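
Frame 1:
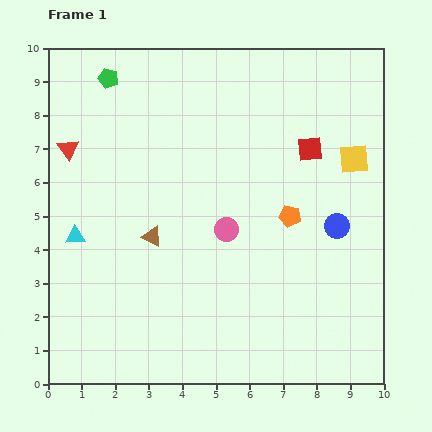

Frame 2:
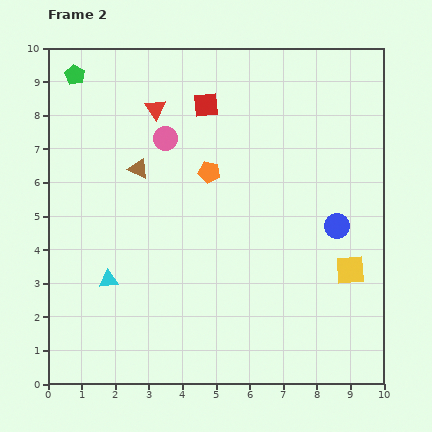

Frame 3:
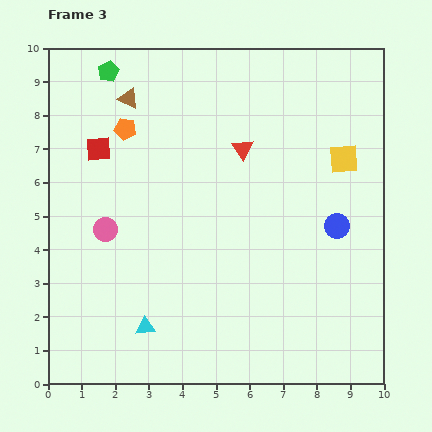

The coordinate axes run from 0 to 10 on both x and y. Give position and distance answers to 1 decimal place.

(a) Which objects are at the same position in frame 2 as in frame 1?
the blue circle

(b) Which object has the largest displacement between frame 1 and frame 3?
the red square

(moved 6.3; next 5.5)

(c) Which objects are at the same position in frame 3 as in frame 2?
the blue circle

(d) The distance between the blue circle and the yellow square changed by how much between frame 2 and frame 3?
+0.6

Distance in frame 2: 1.4. Distance in frame 3: 2.0.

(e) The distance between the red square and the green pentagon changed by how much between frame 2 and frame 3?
-1.7

Distance in frame 2: 4.0. Distance in frame 3: 2.3.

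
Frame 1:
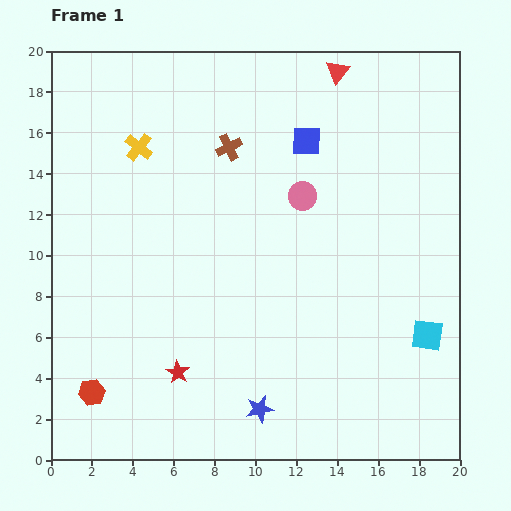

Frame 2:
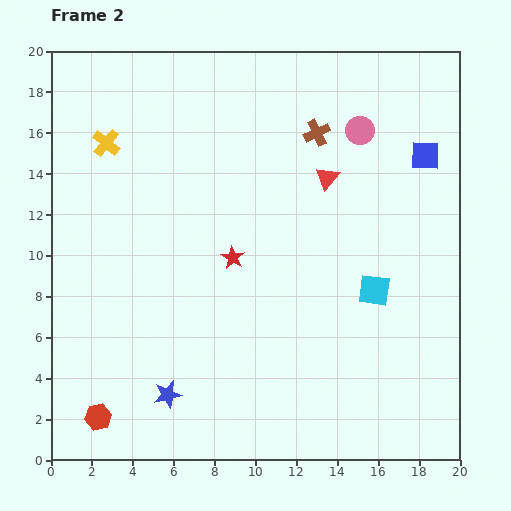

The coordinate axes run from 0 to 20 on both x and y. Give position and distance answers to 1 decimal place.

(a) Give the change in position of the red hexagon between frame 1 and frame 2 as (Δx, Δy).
(0.3, -1.2)

The red hexagon was at (2.0, 3.3) in frame 1 and (2.3, 2.1) in frame 2.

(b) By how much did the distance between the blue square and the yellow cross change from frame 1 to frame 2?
+7.4

Distance in frame 1: 8.2. Distance in frame 2: 15.6.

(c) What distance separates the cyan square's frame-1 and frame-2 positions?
3.4

The cyan square moved from (18.4, 6.1) to (15.8, 8.3), a distance of √(2.6² + 2.2²) ≈ 3.4.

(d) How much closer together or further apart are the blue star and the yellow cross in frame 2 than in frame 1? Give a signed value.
-1.4

Distance in frame 1: 14.1. Distance in frame 2: 12.7.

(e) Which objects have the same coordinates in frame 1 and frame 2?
none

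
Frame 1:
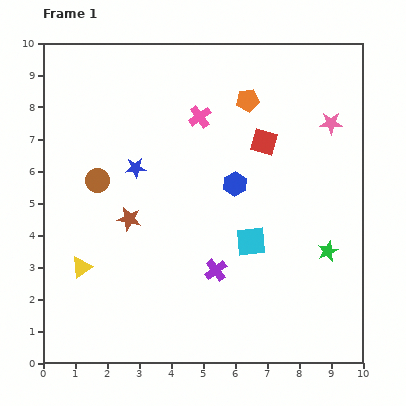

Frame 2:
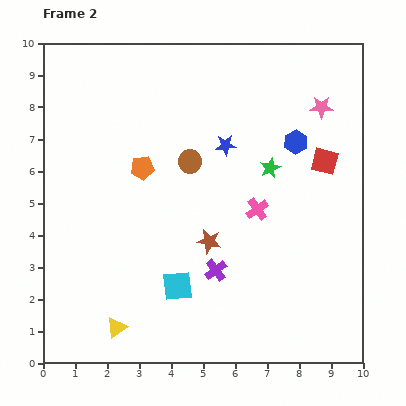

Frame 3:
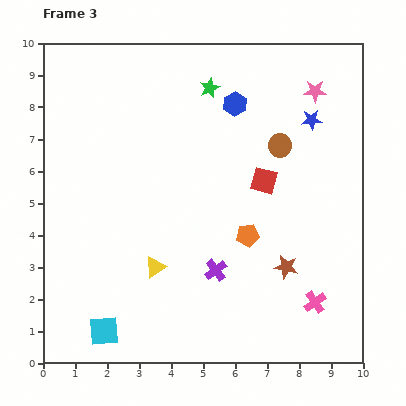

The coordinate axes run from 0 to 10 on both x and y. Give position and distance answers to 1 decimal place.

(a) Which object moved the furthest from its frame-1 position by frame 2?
the orange pentagon

(moved 3.9; next 3.4)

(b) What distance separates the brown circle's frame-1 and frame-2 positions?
3.0

The brown circle moved from (1.7, 5.7) to (4.6, 6.3), a distance of √(2.9² + 0.6²) ≈ 3.0.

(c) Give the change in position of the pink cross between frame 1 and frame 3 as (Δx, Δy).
(3.6, -5.8)

The pink cross was at (4.9, 7.7) in frame 1 and (8.5, 1.9) in frame 3.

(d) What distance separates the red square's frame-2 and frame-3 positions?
2.0

The red square moved from (8.8, 6.3) to (6.9, 5.7), a distance of √(1.9² + 0.6²) ≈ 2.0.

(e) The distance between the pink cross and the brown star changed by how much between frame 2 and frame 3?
-0.4

Distance in frame 2: 1.8. Distance in frame 3: 1.4.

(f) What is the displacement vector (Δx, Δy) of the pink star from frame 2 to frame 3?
(-0.2, 0.5)

The pink star was at (8.7, 8.0) in frame 2 and (8.5, 8.5) in frame 3.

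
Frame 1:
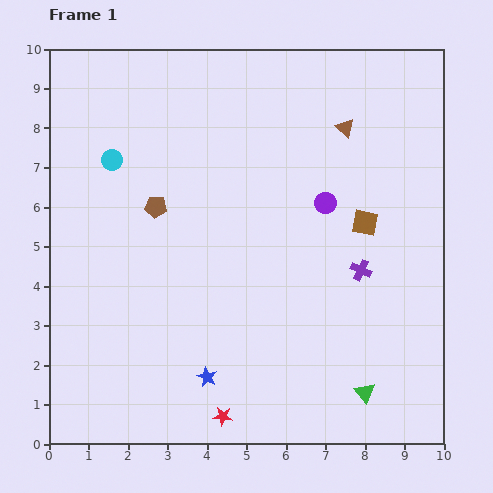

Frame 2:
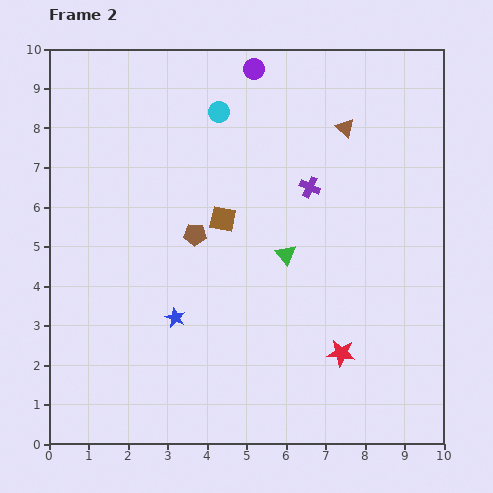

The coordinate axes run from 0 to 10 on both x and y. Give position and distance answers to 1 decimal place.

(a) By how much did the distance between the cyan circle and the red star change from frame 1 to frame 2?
-0.3

Distance in frame 1: 7.1. Distance in frame 2: 6.8.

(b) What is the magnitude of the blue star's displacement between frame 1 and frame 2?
1.7

The blue star moved from (4.0, 1.7) to (3.2, 3.2), a distance of √(0.8² + 1.5²) ≈ 1.7.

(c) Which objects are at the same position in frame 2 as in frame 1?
the brown triangle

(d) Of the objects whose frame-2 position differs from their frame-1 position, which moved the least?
the brown pentagon

(moved 1.2)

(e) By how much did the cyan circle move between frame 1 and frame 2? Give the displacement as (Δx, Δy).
(2.7, 1.2)

The cyan circle was at (1.6, 7.2) in frame 1 and (4.3, 8.4) in frame 2.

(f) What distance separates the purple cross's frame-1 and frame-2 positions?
2.5

The purple cross moved from (7.9, 4.4) to (6.6, 6.5), a distance of √(1.3² + 2.1²) ≈ 2.5.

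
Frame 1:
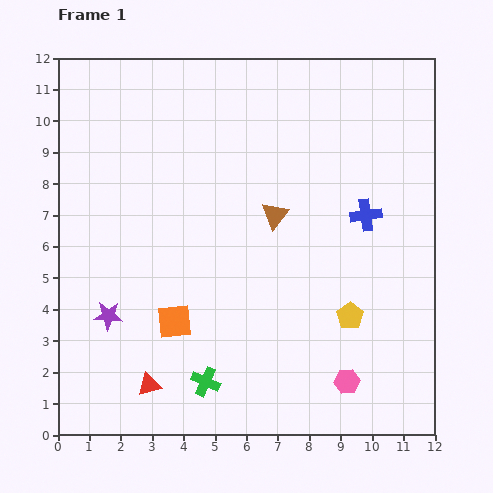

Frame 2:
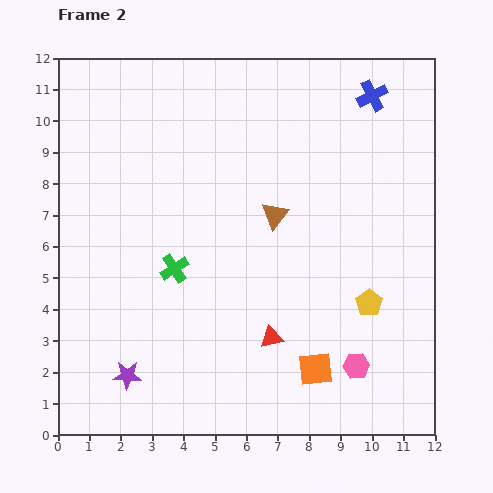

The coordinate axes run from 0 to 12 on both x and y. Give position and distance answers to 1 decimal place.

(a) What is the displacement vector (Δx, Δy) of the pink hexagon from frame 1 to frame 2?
(0.3, 0.5)

The pink hexagon was at (9.2, 1.7) in frame 1 and (9.5, 2.2) in frame 2.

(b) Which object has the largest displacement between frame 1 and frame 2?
the orange square

(moved 4.7; next 4.2)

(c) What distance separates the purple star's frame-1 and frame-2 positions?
2.0

The purple star moved from (1.6, 3.8) to (2.2, 1.9), a distance of √(0.6² + 1.9²) ≈ 2.0.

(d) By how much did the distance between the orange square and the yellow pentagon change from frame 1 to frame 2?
-2.9

Distance in frame 1: 5.6. Distance in frame 2: 2.7.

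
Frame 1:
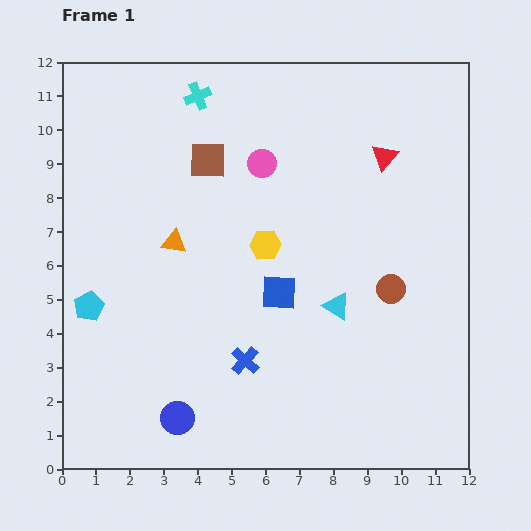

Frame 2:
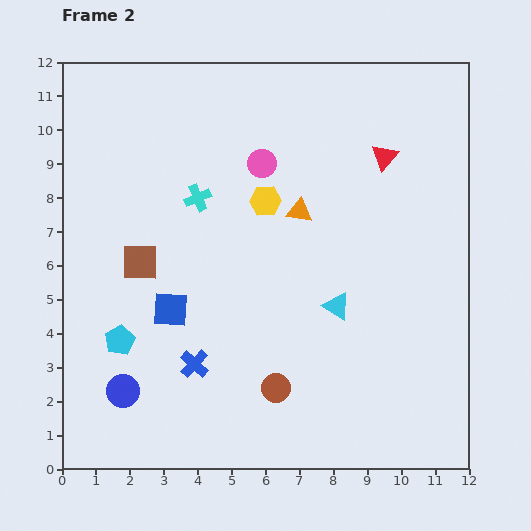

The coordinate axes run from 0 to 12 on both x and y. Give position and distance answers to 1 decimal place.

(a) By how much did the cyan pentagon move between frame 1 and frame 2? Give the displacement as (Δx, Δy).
(0.9, -1.0)

The cyan pentagon was at (0.8, 4.8) in frame 1 and (1.7, 3.8) in frame 2.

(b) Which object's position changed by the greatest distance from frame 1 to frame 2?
the brown circle

(moved 4.5; next 3.8)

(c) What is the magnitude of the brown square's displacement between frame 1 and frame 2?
3.6

The brown square moved from (4.3, 9.1) to (2.3, 6.1), a distance of √(2.0² + 3.0²) ≈ 3.6.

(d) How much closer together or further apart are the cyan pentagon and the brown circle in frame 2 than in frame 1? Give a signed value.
-4.1

Distance in frame 1: 8.9. Distance in frame 2: 4.8.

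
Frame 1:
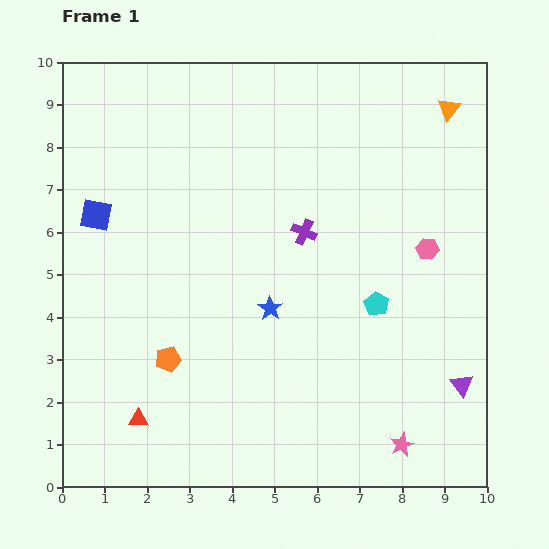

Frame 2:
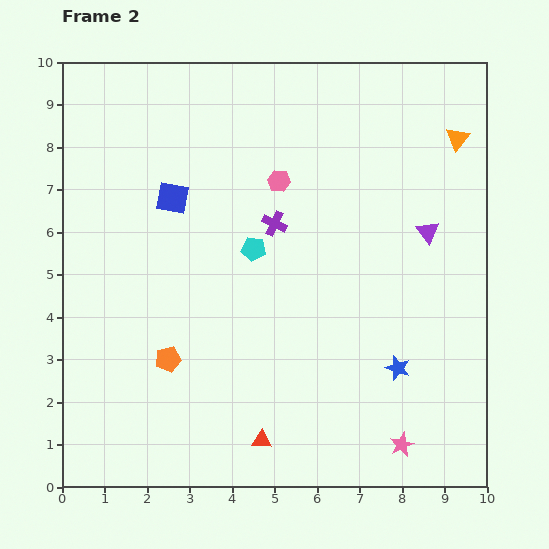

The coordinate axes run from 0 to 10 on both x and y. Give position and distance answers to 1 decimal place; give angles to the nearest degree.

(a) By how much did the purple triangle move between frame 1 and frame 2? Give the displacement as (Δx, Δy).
(-0.8, 3.6)

The purple triangle was at (9.4, 2.4) in frame 1 and (8.6, 6.0) in frame 2.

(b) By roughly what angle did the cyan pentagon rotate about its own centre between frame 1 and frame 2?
22° counter-clockwise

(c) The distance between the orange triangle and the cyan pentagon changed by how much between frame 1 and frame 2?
+0.6

Distance in frame 1: 4.9. Distance in frame 2: 5.5.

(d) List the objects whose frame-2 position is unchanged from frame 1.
the orange pentagon, the pink star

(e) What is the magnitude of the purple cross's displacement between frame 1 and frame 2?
0.7

The purple cross moved from (5.7, 6.0) to (5.0, 6.2), a distance of √(0.7² + 0.2²) ≈ 0.7.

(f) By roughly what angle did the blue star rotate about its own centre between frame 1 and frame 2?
15° counter-clockwise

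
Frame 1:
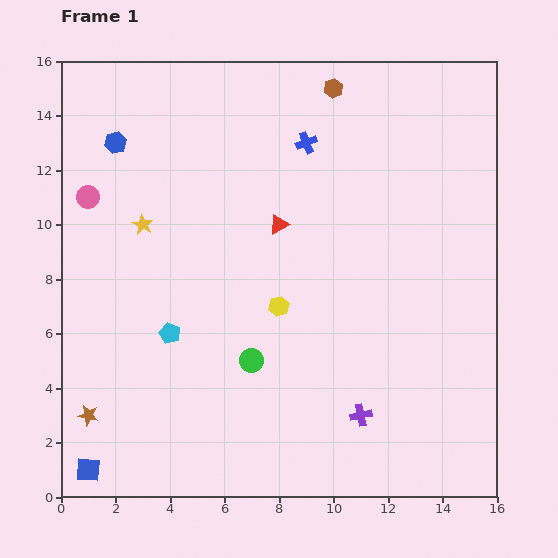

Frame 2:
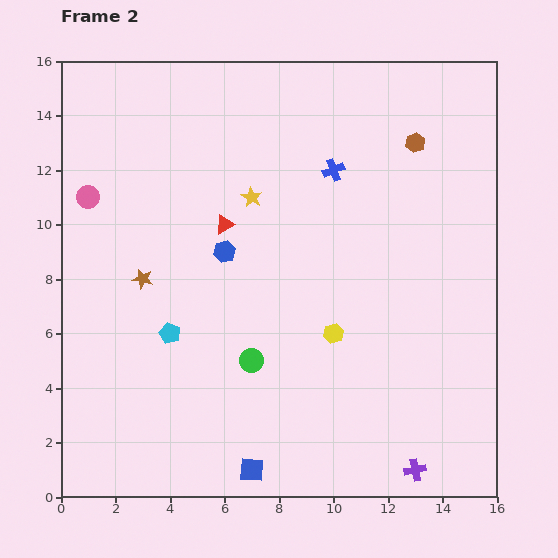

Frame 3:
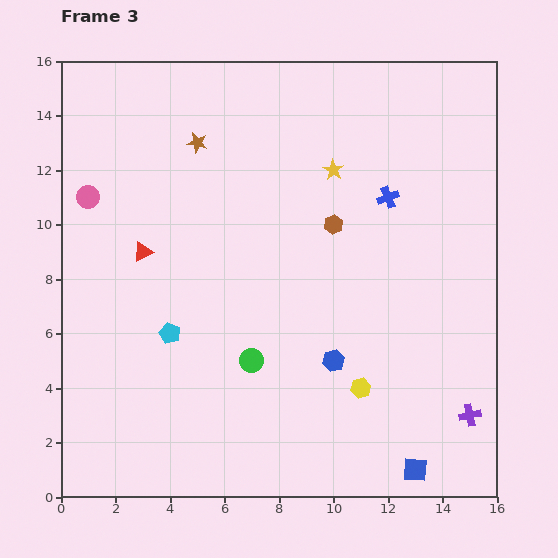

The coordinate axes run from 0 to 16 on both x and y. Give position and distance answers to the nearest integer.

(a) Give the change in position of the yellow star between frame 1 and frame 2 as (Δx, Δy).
(4, 1)

The yellow star was at (3, 10) in frame 1 and (7, 11) in frame 2.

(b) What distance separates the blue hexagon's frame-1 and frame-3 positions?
11

The blue hexagon moved from (2, 13) to (10, 5), a distance of √(8² + 8²) ≈ 11.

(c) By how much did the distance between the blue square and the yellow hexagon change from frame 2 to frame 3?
-2

Distance in frame 2: 6. Distance in frame 3: 4.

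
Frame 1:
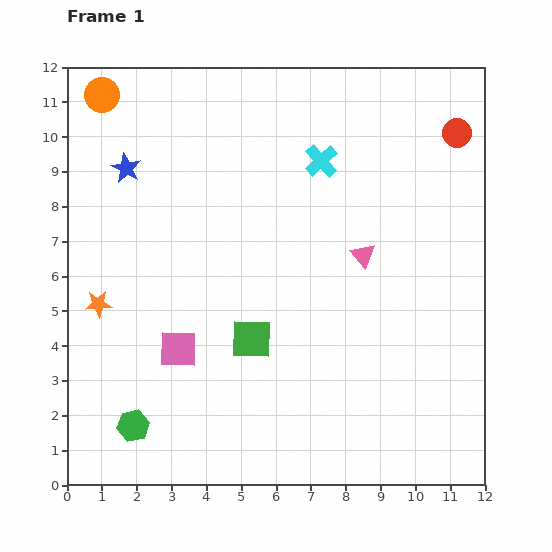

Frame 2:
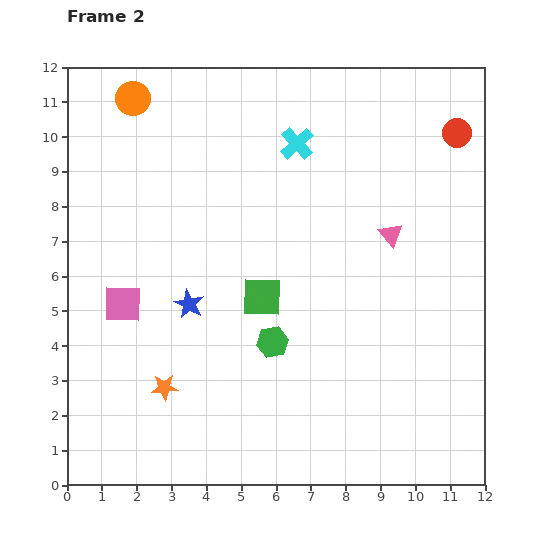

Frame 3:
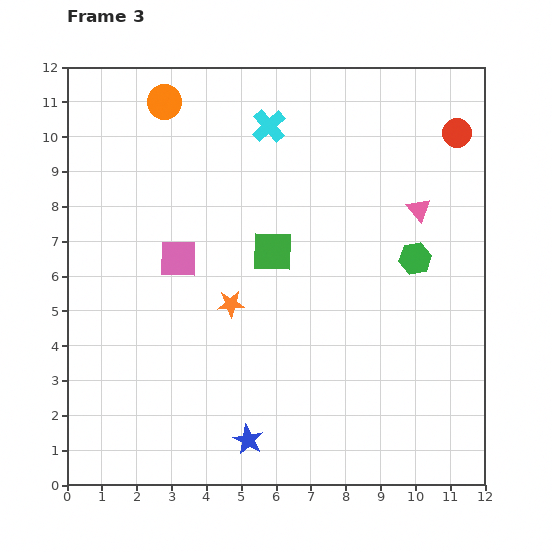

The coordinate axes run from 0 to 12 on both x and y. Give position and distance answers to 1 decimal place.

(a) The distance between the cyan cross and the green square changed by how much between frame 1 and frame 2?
-1.0

Distance in frame 1: 5.5. Distance in frame 2: 4.5.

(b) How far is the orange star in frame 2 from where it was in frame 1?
3.1

The orange star moved from (0.9, 5.2) to (2.8, 2.8), a distance of √(1.9² + 2.4²) ≈ 3.1.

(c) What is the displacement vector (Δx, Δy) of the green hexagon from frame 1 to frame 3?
(8.1, 4.8)

The green hexagon was at (1.9, 1.7) in frame 1 and (10.0, 6.5) in frame 3.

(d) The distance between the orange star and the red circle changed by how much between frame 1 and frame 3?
-3.3

Distance in frame 1: 11.4. Distance in frame 3: 8.1.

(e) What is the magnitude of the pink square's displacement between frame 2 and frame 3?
2.1

The pink square moved from (1.6, 5.2) to (3.2, 6.5), a distance of √(1.6² + 1.3²) ≈ 2.1.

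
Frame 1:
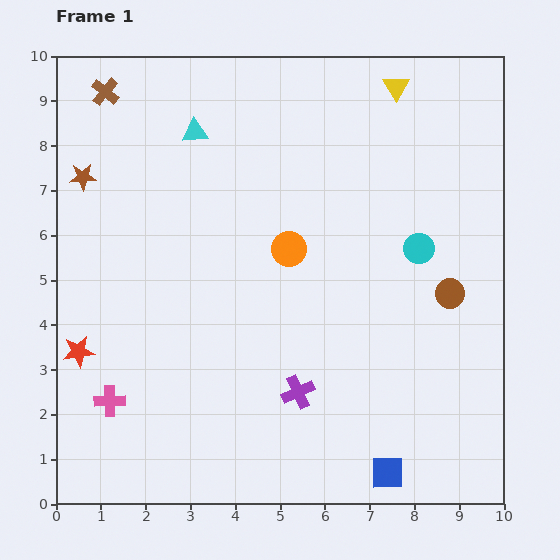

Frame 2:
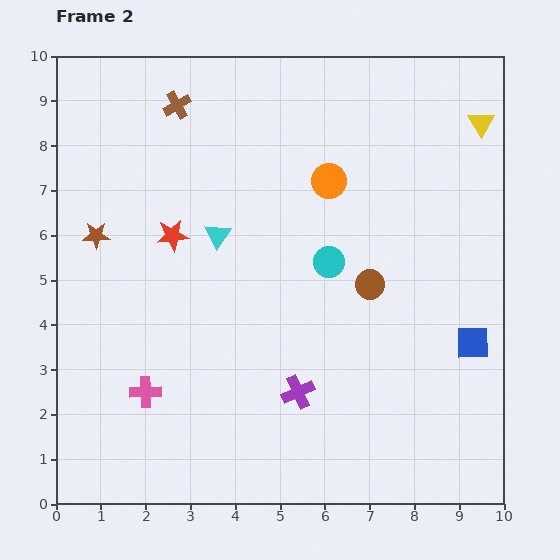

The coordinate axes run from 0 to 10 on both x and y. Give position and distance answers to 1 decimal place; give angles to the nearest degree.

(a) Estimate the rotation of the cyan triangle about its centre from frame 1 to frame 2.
52° counter-clockwise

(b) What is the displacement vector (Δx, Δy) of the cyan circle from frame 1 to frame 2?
(-2.0, -0.3)

The cyan circle was at (8.1, 5.7) in frame 1 and (6.1, 5.4) in frame 2.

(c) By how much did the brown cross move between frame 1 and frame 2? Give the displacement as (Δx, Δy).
(1.6, -0.3)

The brown cross was at (1.1, 9.2) in frame 1 and (2.7, 8.9) in frame 2.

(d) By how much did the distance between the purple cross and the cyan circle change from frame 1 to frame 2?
-1.2

Distance in frame 1: 4.2. Distance in frame 2: 3.0.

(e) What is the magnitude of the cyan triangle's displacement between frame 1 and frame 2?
2.4

The cyan triangle moved from (3.1, 8.3) to (3.6, 6.0), a distance of √(0.5² + 2.3²) ≈ 2.4.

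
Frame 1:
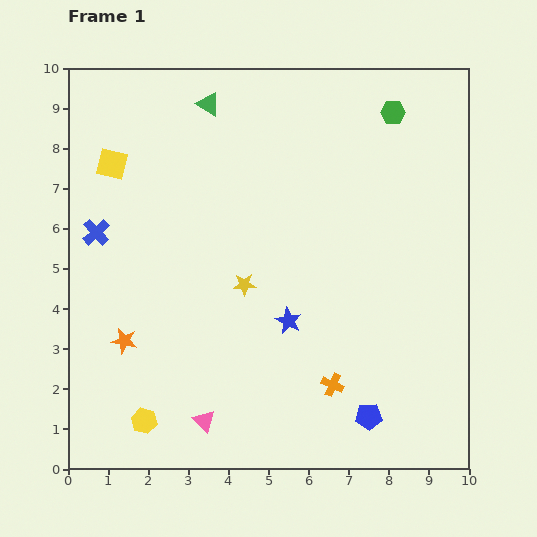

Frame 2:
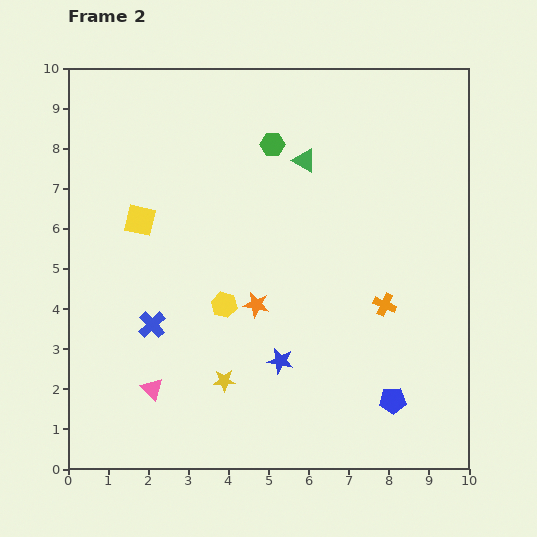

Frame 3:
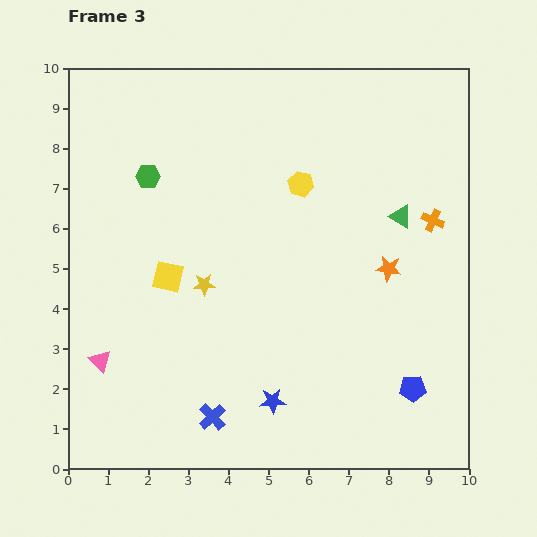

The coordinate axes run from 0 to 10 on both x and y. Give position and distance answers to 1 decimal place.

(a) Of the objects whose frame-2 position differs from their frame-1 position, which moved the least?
the blue pentagon

(moved 0.7)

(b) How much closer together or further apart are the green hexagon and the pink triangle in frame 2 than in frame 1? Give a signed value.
-2.2

Distance in frame 1: 9.0. Distance in frame 2: 6.8.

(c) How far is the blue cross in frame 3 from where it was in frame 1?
5.4

The blue cross moved from (0.7, 5.9) to (3.6, 1.3), a distance of √(2.9² + 4.6²) ≈ 5.4.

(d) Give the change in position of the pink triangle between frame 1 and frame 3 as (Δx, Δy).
(-2.6, 1.5)

The pink triangle was at (3.4, 1.2) in frame 1 and (0.8, 2.7) in frame 3.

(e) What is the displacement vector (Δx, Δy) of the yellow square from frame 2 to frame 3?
(0.7, -1.4)

The yellow square was at (1.8, 6.2) in frame 2 and (2.5, 4.8) in frame 3.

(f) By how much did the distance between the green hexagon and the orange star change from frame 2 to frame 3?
+2.4

Distance in frame 2: 4.0. Distance in frame 3: 6.4.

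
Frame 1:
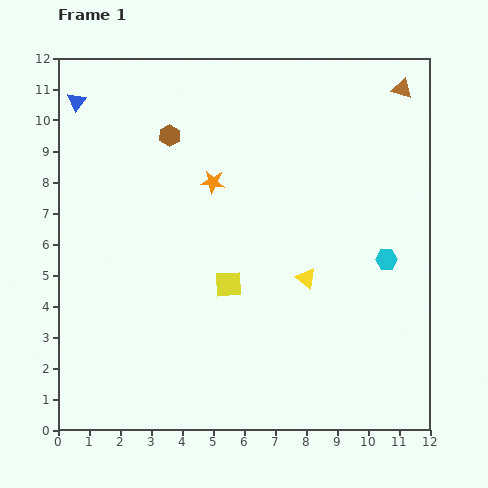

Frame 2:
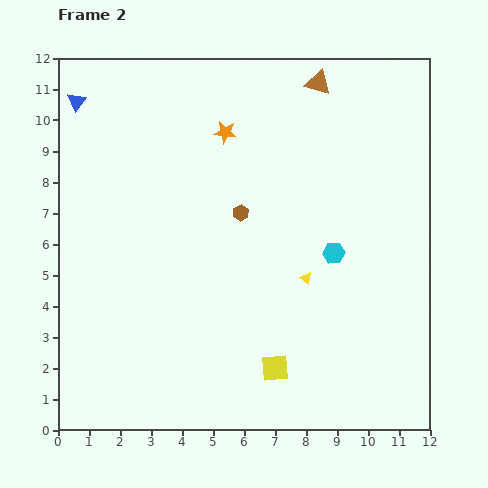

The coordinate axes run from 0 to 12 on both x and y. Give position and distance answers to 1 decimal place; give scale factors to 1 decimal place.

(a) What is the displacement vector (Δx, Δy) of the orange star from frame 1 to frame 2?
(0.4, 1.6)

The orange star was at (5.0, 8.0) in frame 1 and (5.4, 9.6) in frame 2.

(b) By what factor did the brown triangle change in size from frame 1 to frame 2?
1.3×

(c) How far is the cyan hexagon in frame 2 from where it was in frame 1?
1.7

The cyan hexagon moved from (10.6, 5.5) to (8.9, 5.7), a distance of √(1.7² + 0.2²) ≈ 1.7.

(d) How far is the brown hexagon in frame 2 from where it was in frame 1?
3.4

The brown hexagon moved from (3.6, 9.5) to (5.9, 7.0), a distance of √(2.3² + 2.5²) ≈ 3.4.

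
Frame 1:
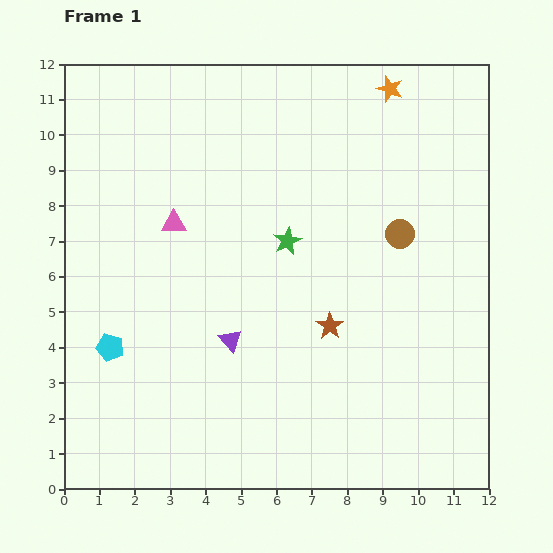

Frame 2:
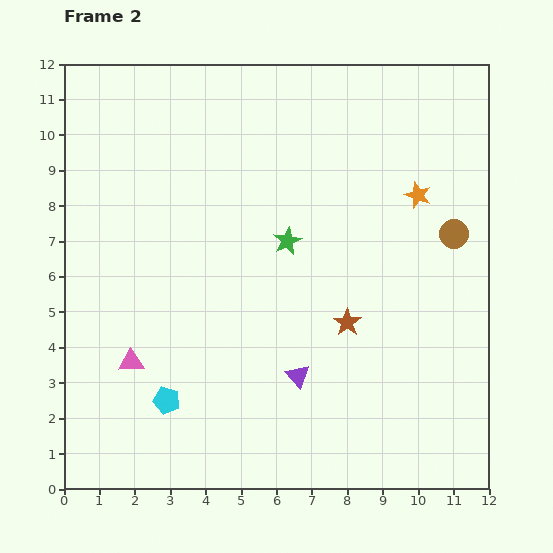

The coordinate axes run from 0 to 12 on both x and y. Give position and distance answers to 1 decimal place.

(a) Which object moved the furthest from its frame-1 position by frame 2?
the pink triangle

(moved 4.1; next 3.1)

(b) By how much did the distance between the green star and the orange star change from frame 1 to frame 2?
-1.3

Distance in frame 1: 5.2. Distance in frame 2: 3.9.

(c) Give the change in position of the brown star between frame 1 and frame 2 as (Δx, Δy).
(0.5, 0.1)

The brown star was at (7.5, 4.6) in frame 1 and (8.0, 4.7) in frame 2.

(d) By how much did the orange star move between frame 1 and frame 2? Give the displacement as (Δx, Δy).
(0.8, -3.0)

The orange star was at (9.2, 11.3) in frame 1 and (10.0, 8.3) in frame 2.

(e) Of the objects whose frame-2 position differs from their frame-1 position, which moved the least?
the brown star

(moved 0.5)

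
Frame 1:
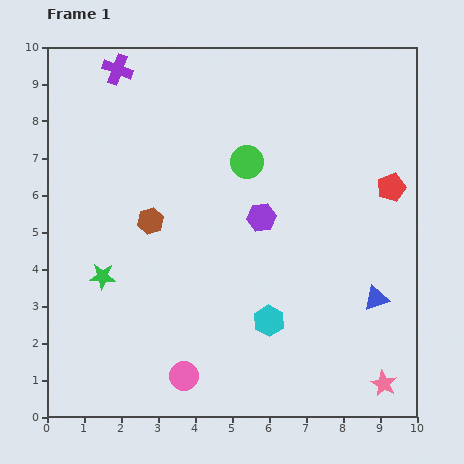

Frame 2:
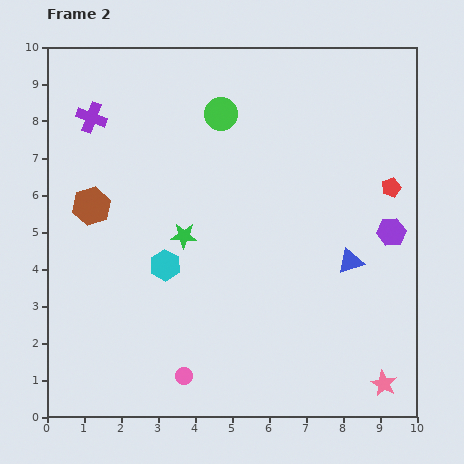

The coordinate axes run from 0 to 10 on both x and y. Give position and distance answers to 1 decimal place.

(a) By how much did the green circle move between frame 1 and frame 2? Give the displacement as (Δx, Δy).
(-0.7, 1.3)

The green circle was at (5.4, 6.9) in frame 1 and (4.7, 8.2) in frame 2.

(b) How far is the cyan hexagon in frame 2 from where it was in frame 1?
3.2

The cyan hexagon moved from (6.0, 2.6) to (3.2, 4.1), a distance of √(2.8² + 1.5²) ≈ 3.2.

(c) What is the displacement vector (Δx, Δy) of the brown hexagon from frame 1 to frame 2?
(-1.6, 0.4)

The brown hexagon was at (2.8, 5.3) in frame 1 and (1.2, 5.7) in frame 2.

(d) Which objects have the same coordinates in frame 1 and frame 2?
the red pentagon, the pink circle, the pink star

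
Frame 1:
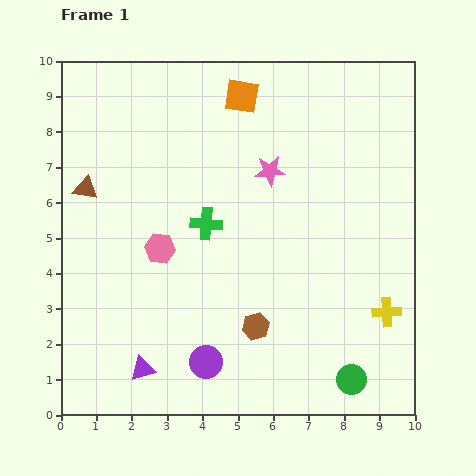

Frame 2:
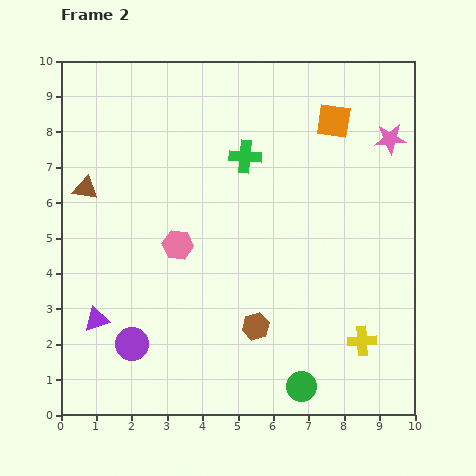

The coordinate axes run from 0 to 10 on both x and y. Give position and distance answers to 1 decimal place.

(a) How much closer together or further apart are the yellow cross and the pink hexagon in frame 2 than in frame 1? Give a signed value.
-0.7

Distance in frame 1: 6.6. Distance in frame 2: 5.9.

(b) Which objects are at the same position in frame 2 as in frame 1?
the brown hexagon, the brown triangle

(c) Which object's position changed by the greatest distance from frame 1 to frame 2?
the pink star

(moved 3.5; next 2.7)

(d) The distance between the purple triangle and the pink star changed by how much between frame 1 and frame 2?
+3.0

Distance in frame 1: 6.7. Distance in frame 2: 9.7.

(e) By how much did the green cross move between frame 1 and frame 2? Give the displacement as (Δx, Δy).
(1.1, 1.9)

The green cross was at (4.1, 5.4) in frame 1 and (5.2, 7.3) in frame 2.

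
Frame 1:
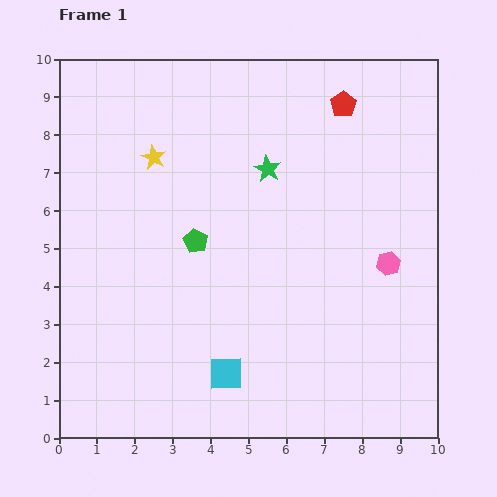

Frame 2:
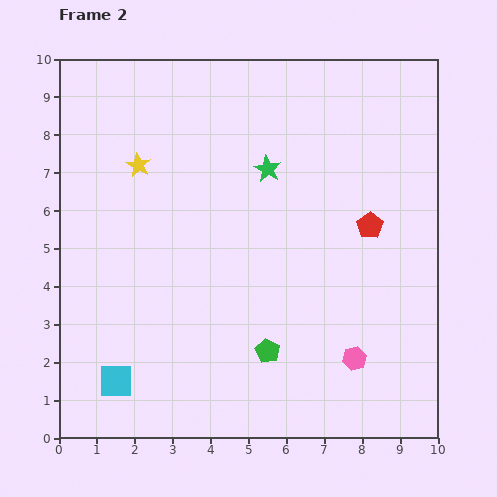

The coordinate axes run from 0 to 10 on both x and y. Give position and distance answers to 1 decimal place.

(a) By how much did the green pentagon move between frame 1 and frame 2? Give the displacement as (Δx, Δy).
(1.9, -2.9)

The green pentagon was at (3.6, 5.2) in frame 1 and (5.5, 2.3) in frame 2.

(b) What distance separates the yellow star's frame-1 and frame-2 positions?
0.4

The yellow star moved from (2.5, 7.4) to (2.1, 7.2), a distance of √(0.4² + 0.2²) ≈ 0.4.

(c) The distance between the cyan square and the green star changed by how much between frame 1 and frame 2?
+1.4

Distance in frame 1: 5.5. Distance in frame 2: 6.9.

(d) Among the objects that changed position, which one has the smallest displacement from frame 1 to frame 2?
the yellow star

(moved 0.4)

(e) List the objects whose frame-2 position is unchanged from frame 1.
the green star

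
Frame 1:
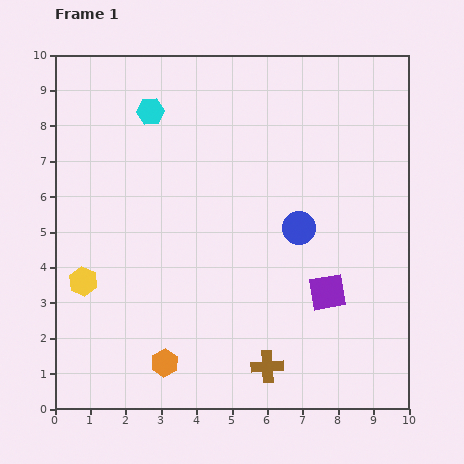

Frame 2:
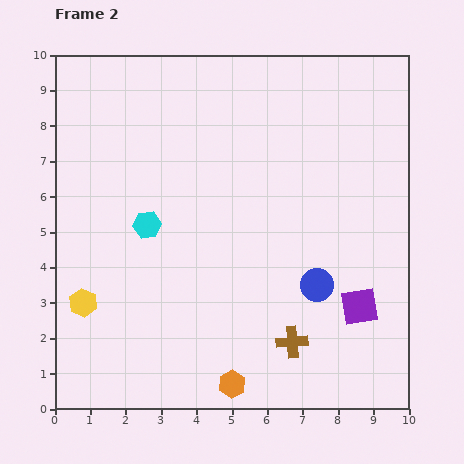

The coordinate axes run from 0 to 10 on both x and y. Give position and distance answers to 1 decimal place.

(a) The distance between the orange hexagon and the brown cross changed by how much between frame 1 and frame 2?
-0.8

Distance in frame 1: 2.9. Distance in frame 2: 2.1.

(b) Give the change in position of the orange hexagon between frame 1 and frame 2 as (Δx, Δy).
(1.9, -0.6)

The orange hexagon was at (3.1, 1.3) in frame 1 and (5.0, 0.7) in frame 2.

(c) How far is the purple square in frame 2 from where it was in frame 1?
1.0

The purple square moved from (7.7, 3.3) to (8.6, 2.9), a distance of √(0.9² + 0.4²) ≈ 1.0.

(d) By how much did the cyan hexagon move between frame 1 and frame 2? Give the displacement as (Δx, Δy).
(-0.1, -3.2)

The cyan hexagon was at (2.7, 8.4) in frame 1 and (2.6, 5.2) in frame 2.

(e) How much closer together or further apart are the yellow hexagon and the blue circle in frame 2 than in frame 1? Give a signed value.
+0.3

Distance in frame 1: 6.3. Distance in frame 2: 6.6.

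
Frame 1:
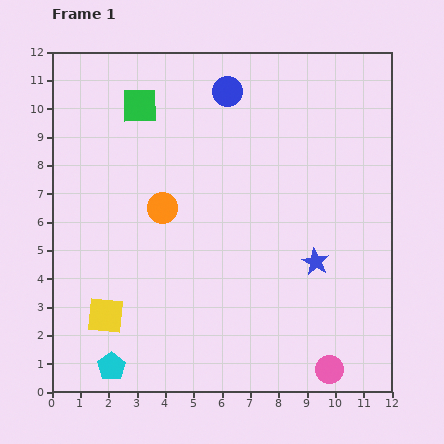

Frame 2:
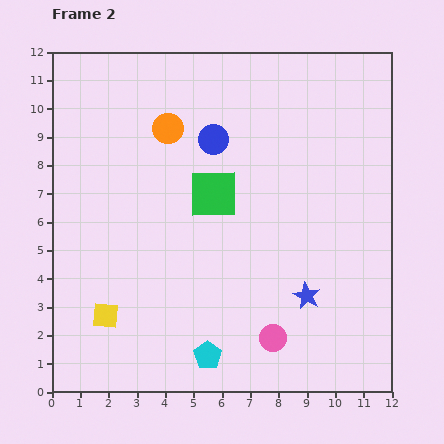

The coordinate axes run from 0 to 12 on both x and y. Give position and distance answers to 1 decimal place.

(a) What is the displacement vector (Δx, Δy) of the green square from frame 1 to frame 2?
(2.6, -3.1)

The green square was at (3.1, 10.1) in frame 1 and (5.7, 7.0) in frame 2.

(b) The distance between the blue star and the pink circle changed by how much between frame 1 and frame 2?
-1.9

Distance in frame 1: 3.8. Distance in frame 2: 1.9.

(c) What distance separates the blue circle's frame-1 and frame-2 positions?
1.8

The blue circle moved from (6.2, 10.6) to (5.7, 8.9), a distance of √(0.5² + 1.7²) ≈ 1.8.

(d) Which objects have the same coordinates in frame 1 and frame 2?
the yellow square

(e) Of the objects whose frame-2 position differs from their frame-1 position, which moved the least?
the blue star

(moved 1.2)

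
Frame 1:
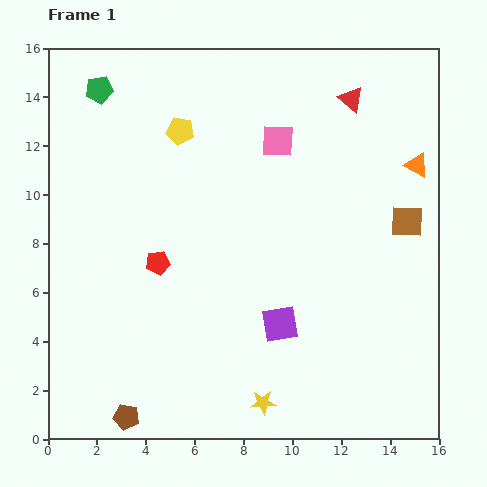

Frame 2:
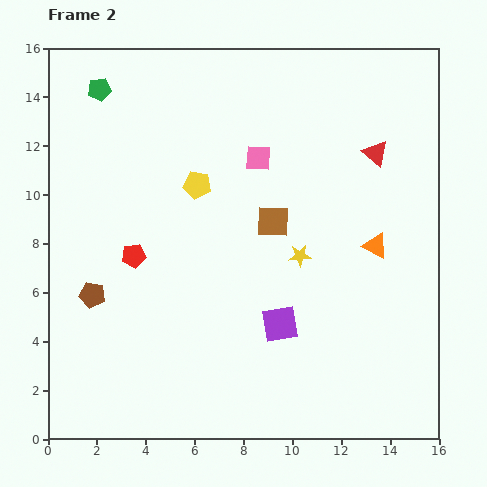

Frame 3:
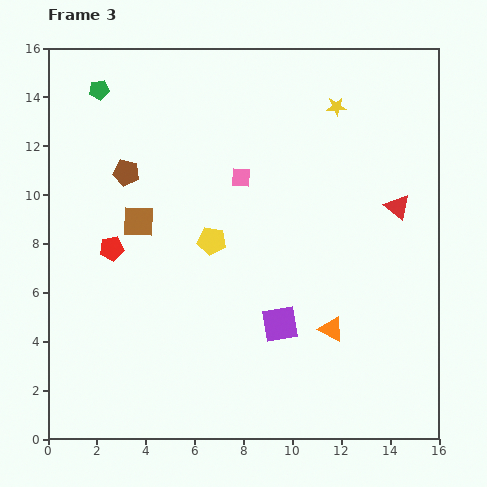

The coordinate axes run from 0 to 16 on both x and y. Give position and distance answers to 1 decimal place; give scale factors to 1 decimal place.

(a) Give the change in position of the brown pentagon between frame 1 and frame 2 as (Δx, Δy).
(-1.4, 5.0)

The brown pentagon was at (3.2, 0.9) in frame 1 and (1.8, 5.9) in frame 2.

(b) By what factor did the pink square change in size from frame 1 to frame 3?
0.6×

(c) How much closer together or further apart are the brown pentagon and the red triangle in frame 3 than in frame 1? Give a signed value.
-4.7

Distance in frame 1: 15.9. Distance in frame 3: 11.2.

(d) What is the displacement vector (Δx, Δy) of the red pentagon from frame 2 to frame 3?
(-0.9, 0.3)

The red pentagon was at (3.5, 7.5) in frame 2 and (2.6, 7.8) in frame 3.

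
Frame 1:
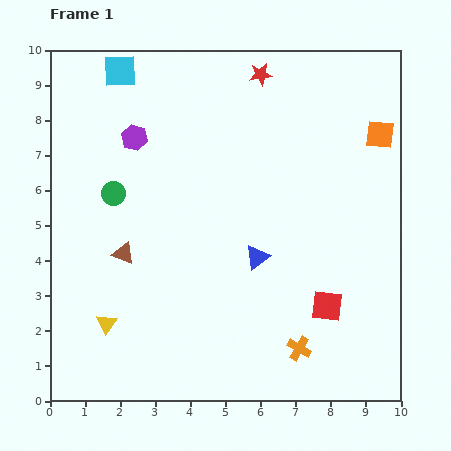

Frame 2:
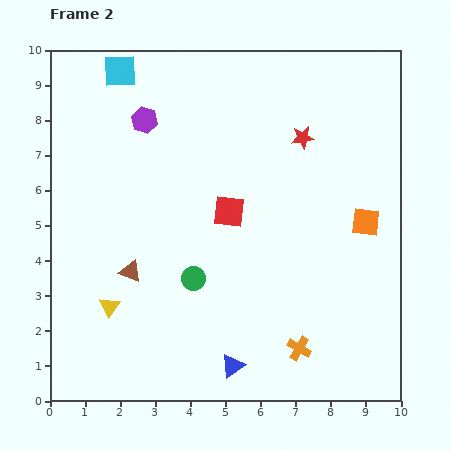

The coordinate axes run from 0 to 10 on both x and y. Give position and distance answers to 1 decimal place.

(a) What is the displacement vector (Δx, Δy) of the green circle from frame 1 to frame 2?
(2.3, -2.4)

The green circle was at (1.8, 5.9) in frame 1 and (4.1, 3.5) in frame 2.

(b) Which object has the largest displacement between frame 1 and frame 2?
the red square

(moved 3.9; next 3.3)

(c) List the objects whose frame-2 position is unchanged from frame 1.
the cyan square, the orange cross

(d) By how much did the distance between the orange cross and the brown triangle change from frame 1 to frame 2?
-0.4

Distance in frame 1: 5.7. Distance in frame 2: 5.3.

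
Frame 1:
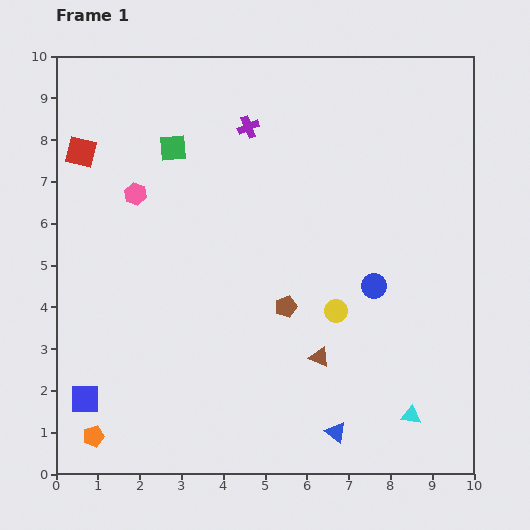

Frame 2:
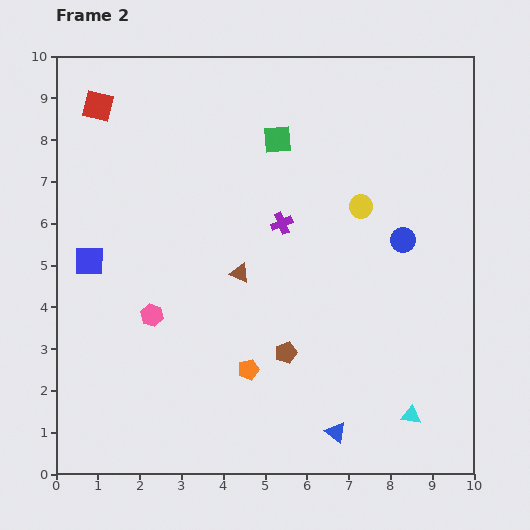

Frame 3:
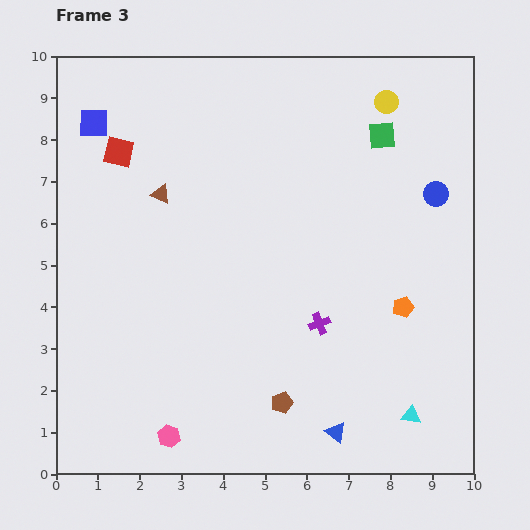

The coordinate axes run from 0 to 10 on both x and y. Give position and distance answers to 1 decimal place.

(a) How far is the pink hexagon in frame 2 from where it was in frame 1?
2.9

The pink hexagon moved from (1.9, 6.7) to (2.3, 3.8), a distance of √(0.4² + 2.9²) ≈ 2.9.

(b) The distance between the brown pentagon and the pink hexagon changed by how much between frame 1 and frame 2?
-1.2

Distance in frame 1: 4.5. Distance in frame 2: 3.3.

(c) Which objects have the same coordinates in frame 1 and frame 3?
the cyan triangle, the blue triangle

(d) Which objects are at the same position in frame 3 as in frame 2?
the cyan triangle, the blue triangle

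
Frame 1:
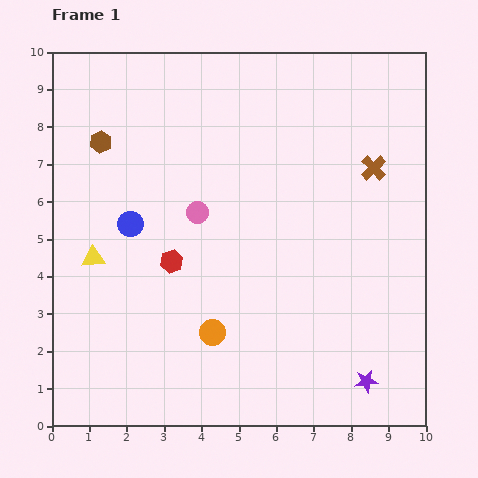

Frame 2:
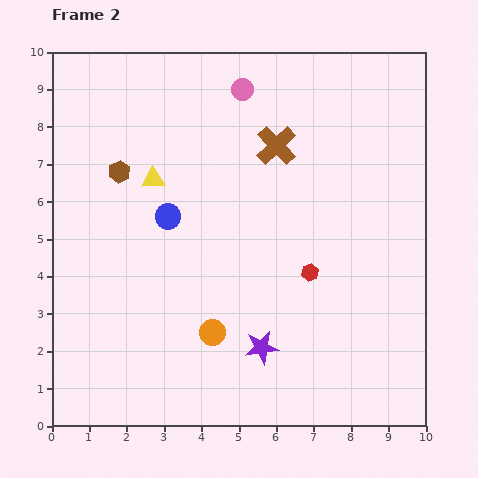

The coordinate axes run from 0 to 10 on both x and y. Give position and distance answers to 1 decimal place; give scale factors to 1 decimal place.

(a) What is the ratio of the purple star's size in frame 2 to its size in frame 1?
1.4×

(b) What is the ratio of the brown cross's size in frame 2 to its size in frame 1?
1.6×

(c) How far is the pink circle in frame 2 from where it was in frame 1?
3.5

The pink circle moved from (3.9, 5.7) to (5.1, 9.0), a distance of √(1.2² + 3.3²) ≈ 3.5.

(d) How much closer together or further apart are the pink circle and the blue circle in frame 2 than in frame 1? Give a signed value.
+2.1

Distance in frame 1: 1.8. Distance in frame 2: 3.9.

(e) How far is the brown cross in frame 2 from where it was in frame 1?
2.7

The brown cross moved from (8.6, 6.9) to (6.0, 7.5), a distance of √(2.6² + 0.6²) ≈ 2.7.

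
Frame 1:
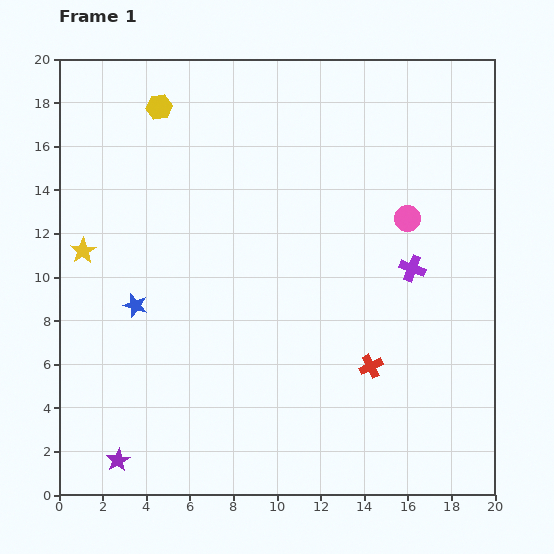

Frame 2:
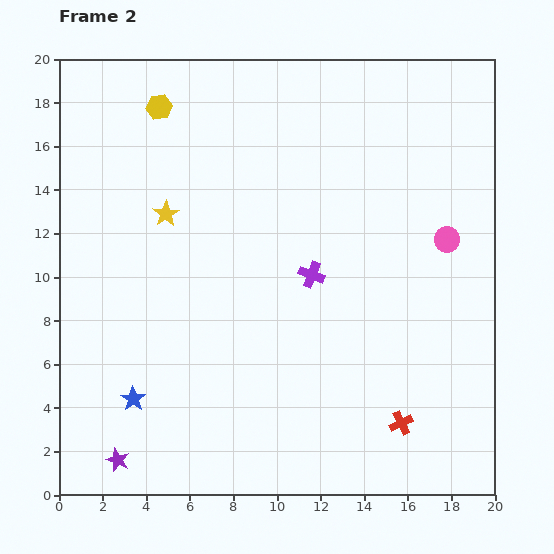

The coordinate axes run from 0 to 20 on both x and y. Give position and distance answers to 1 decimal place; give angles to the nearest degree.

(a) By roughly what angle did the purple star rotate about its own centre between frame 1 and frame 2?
20° counter-clockwise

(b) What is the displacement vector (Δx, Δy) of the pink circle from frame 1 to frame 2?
(1.8, -1.0)

The pink circle was at (16.0, 12.7) in frame 1 and (17.8, 11.7) in frame 2.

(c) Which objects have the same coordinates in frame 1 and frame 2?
the yellow hexagon, the purple star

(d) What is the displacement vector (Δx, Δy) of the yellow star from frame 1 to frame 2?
(3.8, 1.7)

The yellow star was at (1.1, 11.2) in frame 1 and (4.9, 12.9) in frame 2.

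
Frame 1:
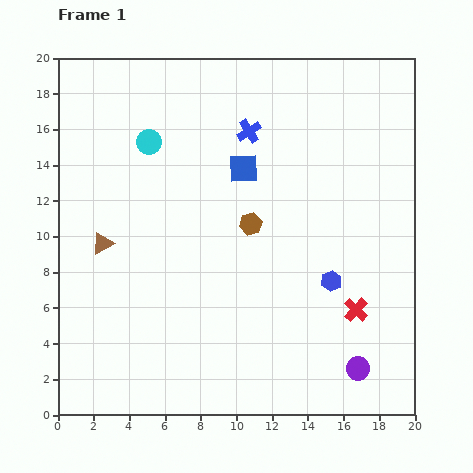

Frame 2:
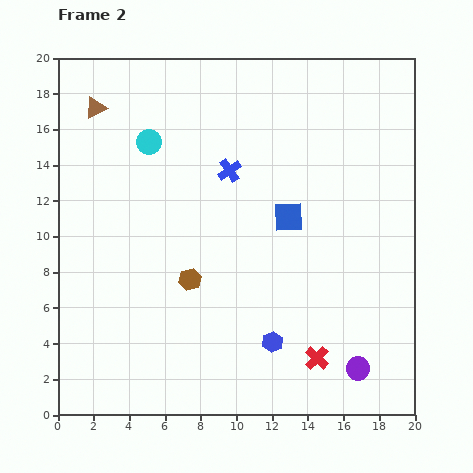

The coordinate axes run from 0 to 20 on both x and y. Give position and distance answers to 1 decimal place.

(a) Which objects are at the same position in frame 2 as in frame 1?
the cyan circle, the purple circle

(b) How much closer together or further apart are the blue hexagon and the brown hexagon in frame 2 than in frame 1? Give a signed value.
+0.3

Distance in frame 1: 5.5. Distance in frame 2: 5.8.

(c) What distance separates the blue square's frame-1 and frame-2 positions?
3.7

The blue square moved from (10.4, 13.8) to (12.9, 11.1), a distance of √(2.5² + 2.7²) ≈ 3.7.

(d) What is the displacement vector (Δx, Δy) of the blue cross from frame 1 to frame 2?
(-1.1, -2.2)

The blue cross was at (10.7, 15.9) in frame 1 and (9.6, 13.7) in frame 2.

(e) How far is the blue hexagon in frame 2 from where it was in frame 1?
4.7

The blue hexagon moved from (15.3, 7.5) to (12.0, 4.1), a distance of √(3.3² + 3.4²) ≈ 4.7.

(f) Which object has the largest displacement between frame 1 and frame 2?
the brown triangle

(moved 7.6; next 4.7)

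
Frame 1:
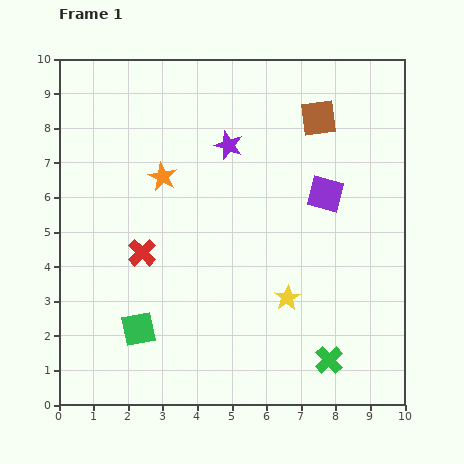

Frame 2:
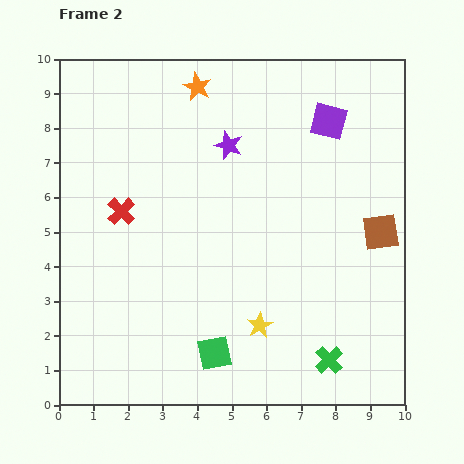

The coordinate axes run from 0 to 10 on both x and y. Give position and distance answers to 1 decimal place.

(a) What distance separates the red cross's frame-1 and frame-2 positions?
1.3

The red cross moved from (2.4, 4.4) to (1.8, 5.6), a distance of √(0.6² + 1.2²) ≈ 1.3.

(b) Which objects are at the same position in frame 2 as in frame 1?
the green cross, the purple star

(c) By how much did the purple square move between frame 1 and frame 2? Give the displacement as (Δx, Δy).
(0.1, 2.1)

The purple square was at (7.7, 6.1) in frame 1 and (7.8, 8.2) in frame 2.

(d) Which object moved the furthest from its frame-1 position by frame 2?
the brown square

(moved 3.8; next 2.8)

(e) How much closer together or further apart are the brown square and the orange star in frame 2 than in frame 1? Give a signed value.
+2.0

Distance in frame 1: 4.8. Distance in frame 2: 6.8.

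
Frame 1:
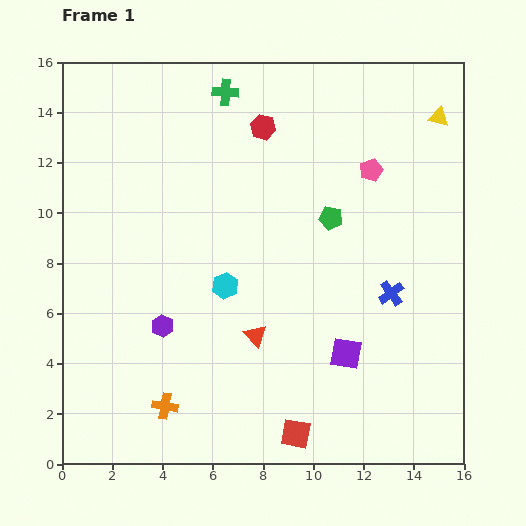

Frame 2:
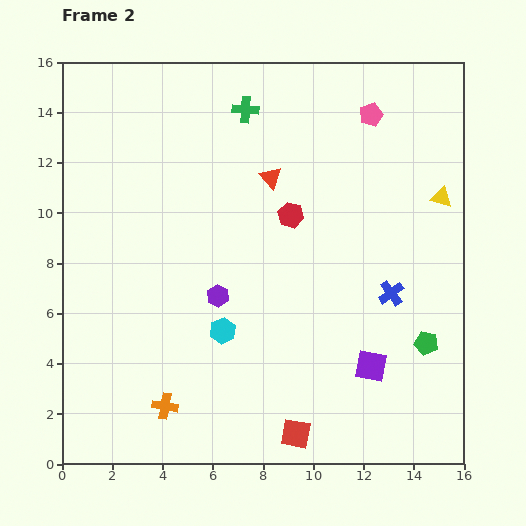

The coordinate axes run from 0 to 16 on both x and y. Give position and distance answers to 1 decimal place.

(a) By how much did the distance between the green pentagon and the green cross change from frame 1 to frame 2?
+5.3

Distance in frame 1: 6.5. Distance in frame 2: 11.8.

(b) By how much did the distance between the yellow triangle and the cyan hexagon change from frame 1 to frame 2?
-0.6

Distance in frame 1: 10.8. Distance in frame 2: 10.2.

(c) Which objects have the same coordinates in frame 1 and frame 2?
the red square, the blue cross, the orange cross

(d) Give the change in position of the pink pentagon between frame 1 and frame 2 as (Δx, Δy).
(0.0, 2.2)

The pink pentagon was at (12.3, 11.7) in frame 1 and (12.3, 13.9) in frame 2.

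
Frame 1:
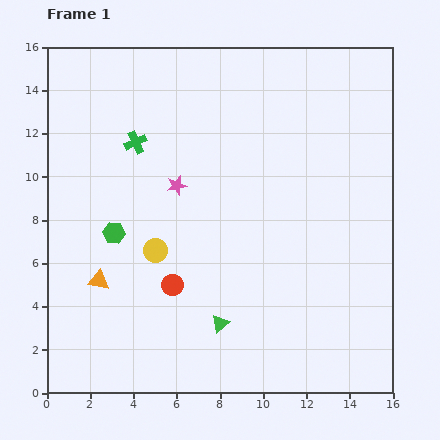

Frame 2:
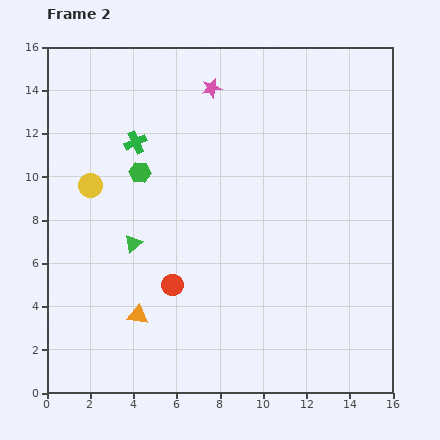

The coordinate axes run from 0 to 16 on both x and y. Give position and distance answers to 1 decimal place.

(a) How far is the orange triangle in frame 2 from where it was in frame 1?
2.4

The orange triangle moved from (2.4, 5.2) to (4.2, 3.6), a distance of √(1.8² + 1.6²) ≈ 2.4.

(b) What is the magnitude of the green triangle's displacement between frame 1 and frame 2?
5.4

The green triangle moved from (8.0, 3.2) to (4.0, 6.9), a distance of √(4.0² + 3.7²) ≈ 5.4.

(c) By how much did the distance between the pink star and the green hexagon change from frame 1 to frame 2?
+1.5

Distance in frame 1: 3.6. Distance in frame 2: 5.1.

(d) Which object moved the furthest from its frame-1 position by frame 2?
the green triangle

(moved 5.4; next 4.8)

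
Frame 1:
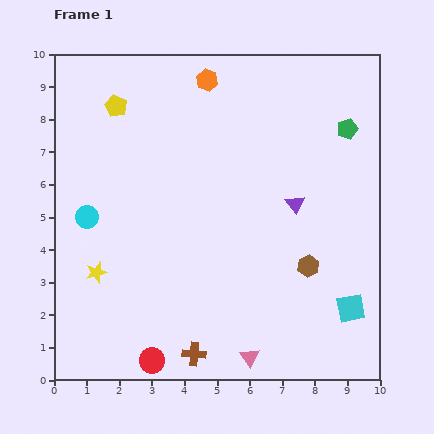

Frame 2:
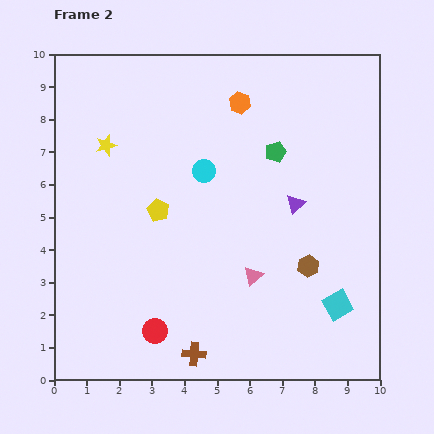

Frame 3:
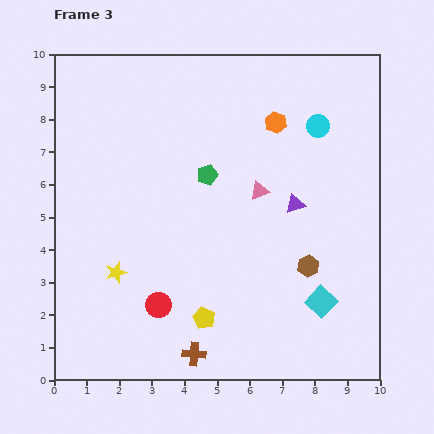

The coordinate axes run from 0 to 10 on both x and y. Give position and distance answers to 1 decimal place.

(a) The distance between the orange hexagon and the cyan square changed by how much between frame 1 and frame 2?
-1.4

Distance in frame 1: 8.3. Distance in frame 2: 6.9.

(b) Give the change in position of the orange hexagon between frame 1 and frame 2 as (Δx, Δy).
(1.0, -0.7)

The orange hexagon was at (4.7, 9.2) in frame 1 and (5.7, 8.5) in frame 2.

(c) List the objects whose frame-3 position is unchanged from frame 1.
the brown hexagon, the purple triangle, the brown cross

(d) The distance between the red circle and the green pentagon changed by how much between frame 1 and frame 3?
-5.0

Distance in frame 1: 9.3. Distance in frame 3: 4.3.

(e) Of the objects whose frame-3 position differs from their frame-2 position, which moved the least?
the cyan square

(moved 0.5)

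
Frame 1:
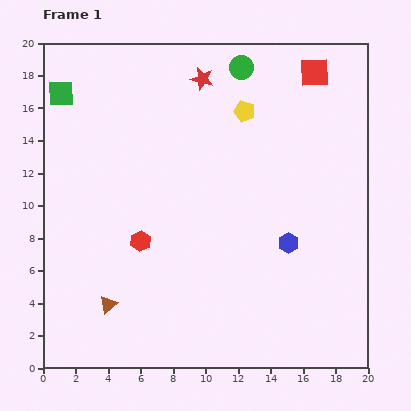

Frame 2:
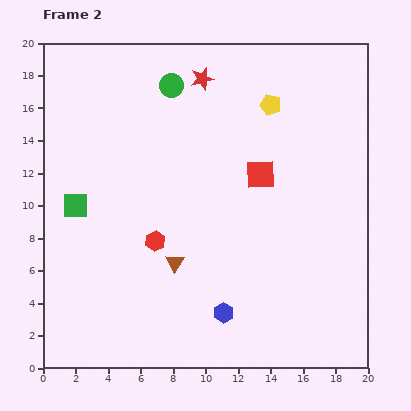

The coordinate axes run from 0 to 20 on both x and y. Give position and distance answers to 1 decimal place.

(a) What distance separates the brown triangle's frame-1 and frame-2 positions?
4.9

The brown triangle moved from (4.0, 3.9) to (8.1, 6.5), a distance of √(4.1² + 2.6²) ≈ 4.9.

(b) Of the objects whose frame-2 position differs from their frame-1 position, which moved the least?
the red hexagon

(moved 0.9)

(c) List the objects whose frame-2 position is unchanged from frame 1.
the red star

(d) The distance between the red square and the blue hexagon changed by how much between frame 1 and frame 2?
-1.8

Distance in frame 1: 10.6. Distance in frame 2: 8.8.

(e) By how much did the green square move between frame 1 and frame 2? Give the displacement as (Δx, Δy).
(0.9, -6.9)

The green square was at (1.1, 16.9) in frame 1 and (2.0, 10.0) in frame 2.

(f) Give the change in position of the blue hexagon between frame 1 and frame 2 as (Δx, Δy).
(-4.0, -4.3)

The blue hexagon was at (15.1, 7.7) in frame 1 and (11.1, 3.4) in frame 2.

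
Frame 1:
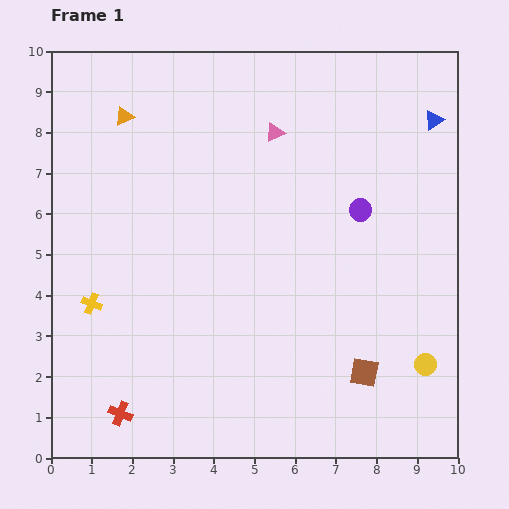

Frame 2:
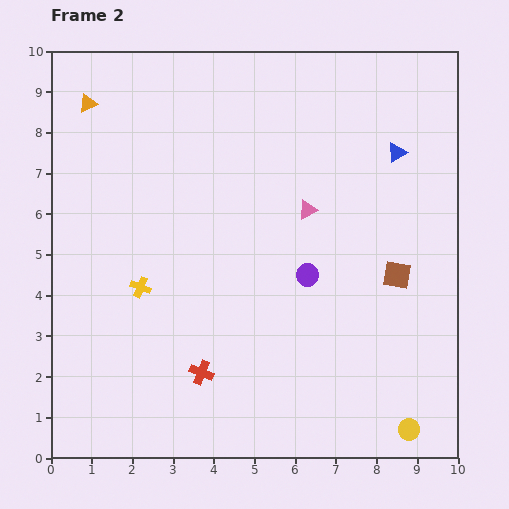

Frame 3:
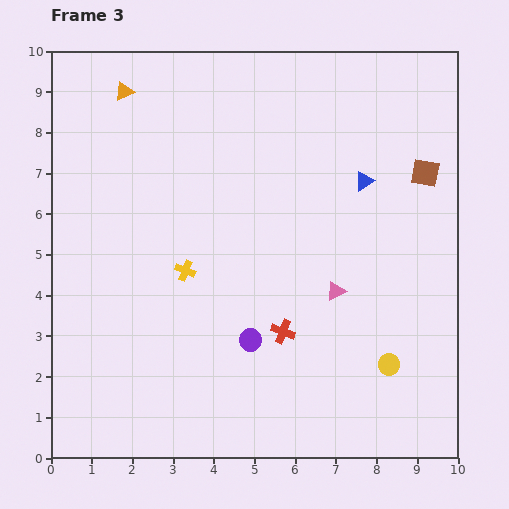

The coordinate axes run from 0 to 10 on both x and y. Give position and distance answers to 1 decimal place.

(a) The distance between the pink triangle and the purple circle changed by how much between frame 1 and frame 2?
-1.2

Distance in frame 1: 2.8. Distance in frame 2: 1.6.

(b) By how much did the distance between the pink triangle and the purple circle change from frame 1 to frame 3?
-0.4

Distance in frame 1: 2.8. Distance in frame 3: 2.4.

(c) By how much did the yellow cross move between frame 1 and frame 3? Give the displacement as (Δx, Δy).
(2.3, 0.8)

The yellow cross was at (1.0, 3.8) in frame 1 and (3.3, 4.6) in frame 3.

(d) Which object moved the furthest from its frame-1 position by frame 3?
the brown square

(moved 5.1; next 4.5)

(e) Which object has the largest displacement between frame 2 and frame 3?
the brown square

(moved 2.6; next 2.2)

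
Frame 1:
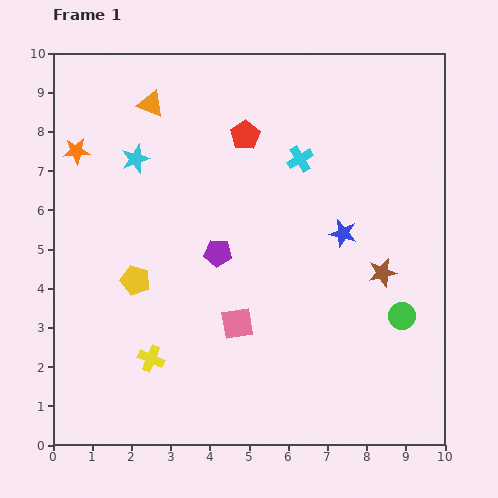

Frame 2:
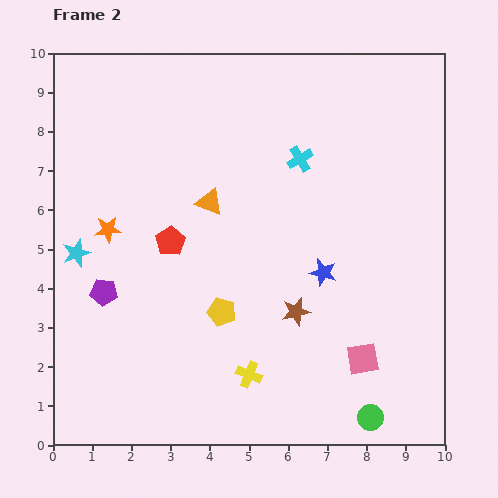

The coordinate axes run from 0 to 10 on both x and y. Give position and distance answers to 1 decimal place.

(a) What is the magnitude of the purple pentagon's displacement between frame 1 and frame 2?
3.1

The purple pentagon moved from (4.2, 4.9) to (1.3, 3.9), a distance of √(2.9² + 1.0²) ≈ 3.1.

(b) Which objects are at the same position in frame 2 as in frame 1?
the cyan cross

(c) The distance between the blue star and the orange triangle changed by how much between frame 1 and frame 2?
-2.5

Distance in frame 1: 5.9. Distance in frame 2: 3.4.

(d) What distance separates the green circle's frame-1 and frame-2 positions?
2.7

The green circle moved from (8.9, 3.3) to (8.1, 0.7), a distance of √(0.8² + 2.6²) ≈ 2.7.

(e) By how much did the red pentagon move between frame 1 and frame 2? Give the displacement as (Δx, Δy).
(-1.9, -2.7)

The red pentagon was at (4.9, 7.9) in frame 1 and (3.0, 5.2) in frame 2.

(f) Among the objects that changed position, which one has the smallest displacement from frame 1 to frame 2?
the blue star

(moved 1.1)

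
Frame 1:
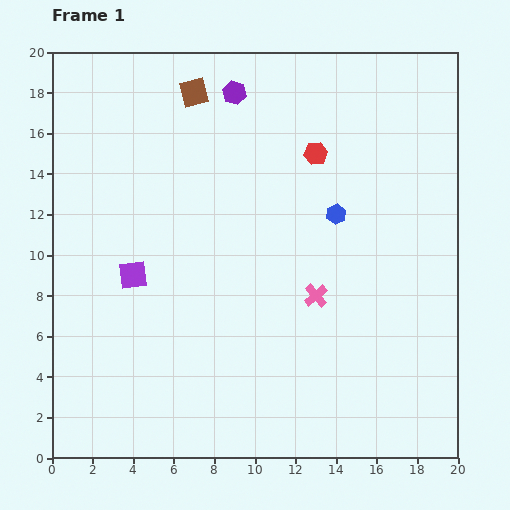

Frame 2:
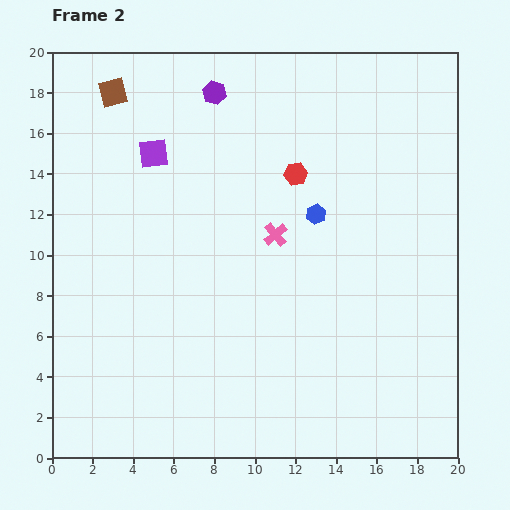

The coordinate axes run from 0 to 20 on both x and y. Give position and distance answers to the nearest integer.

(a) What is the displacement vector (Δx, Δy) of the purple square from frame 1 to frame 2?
(1, 6)

The purple square was at (4, 9) in frame 1 and (5, 15) in frame 2.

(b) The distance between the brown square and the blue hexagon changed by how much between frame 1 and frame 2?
+3

Distance in frame 1: 9. Distance in frame 2: 12.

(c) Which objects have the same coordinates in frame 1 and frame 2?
none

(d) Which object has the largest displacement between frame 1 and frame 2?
the purple square

(moved 6; next 4)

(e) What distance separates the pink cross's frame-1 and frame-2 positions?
4

The pink cross moved from (13, 8) to (11, 11), a distance of √(2² + 3²) ≈ 4.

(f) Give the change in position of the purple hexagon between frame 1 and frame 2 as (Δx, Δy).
(-1, 0)

The purple hexagon was at (9, 18) in frame 1 and (8, 18) in frame 2.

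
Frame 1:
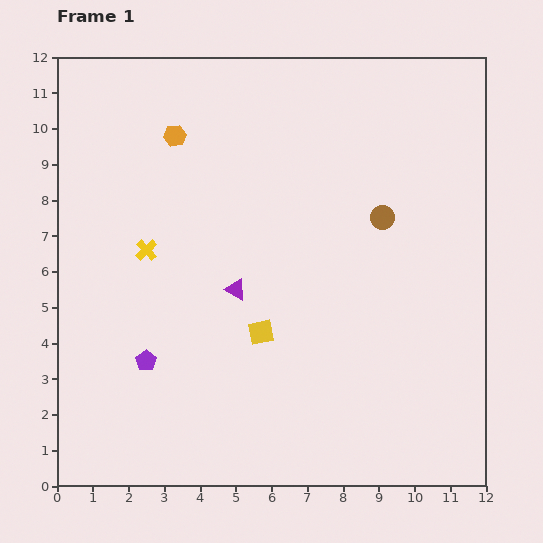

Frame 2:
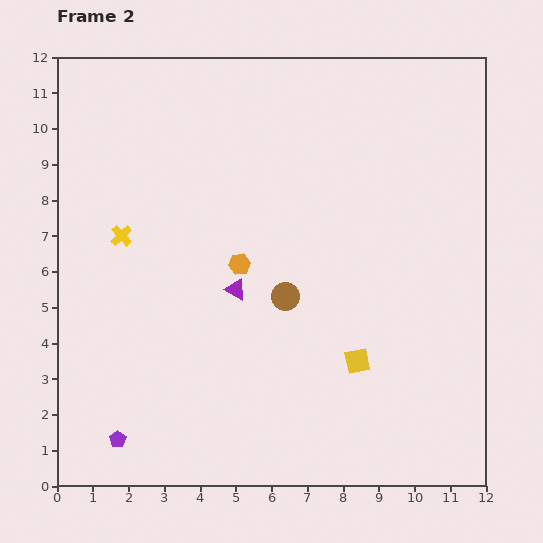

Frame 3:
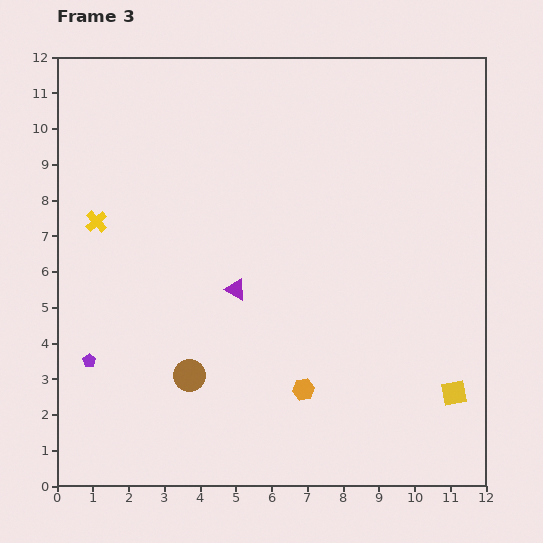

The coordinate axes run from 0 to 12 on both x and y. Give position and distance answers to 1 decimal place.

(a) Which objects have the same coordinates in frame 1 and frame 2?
the purple triangle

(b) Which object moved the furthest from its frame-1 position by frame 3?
the orange hexagon

(moved 8.0; next 7.0)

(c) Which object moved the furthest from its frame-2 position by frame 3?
the orange hexagon

(moved 3.9; next 3.5)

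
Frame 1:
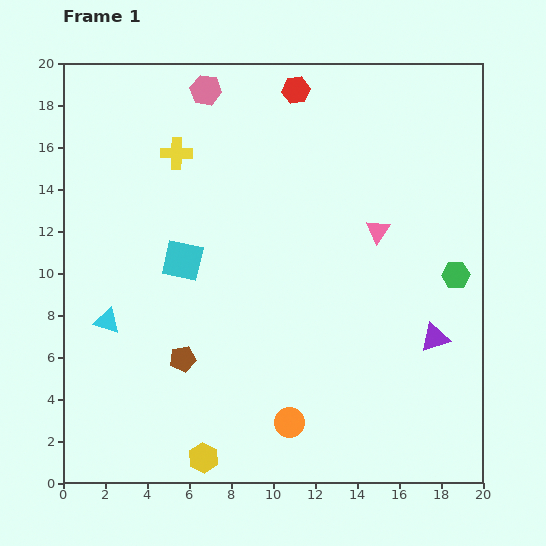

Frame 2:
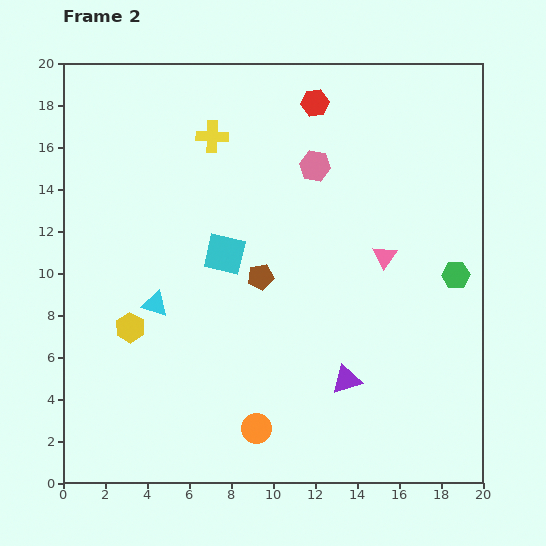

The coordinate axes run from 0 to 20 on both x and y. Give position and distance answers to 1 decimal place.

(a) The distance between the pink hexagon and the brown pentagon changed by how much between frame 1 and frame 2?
-6.9

Distance in frame 1: 12.8. Distance in frame 2: 5.9.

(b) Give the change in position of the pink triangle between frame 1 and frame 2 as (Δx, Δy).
(0.3, -1.2)

The pink triangle was at (15.0, 12.0) in frame 1 and (15.3, 10.8) in frame 2.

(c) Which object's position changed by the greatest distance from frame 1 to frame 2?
the yellow hexagon

(moved 7.1; next 6.3)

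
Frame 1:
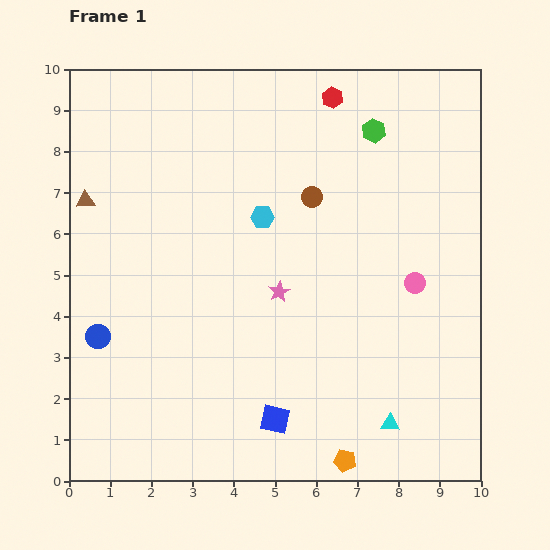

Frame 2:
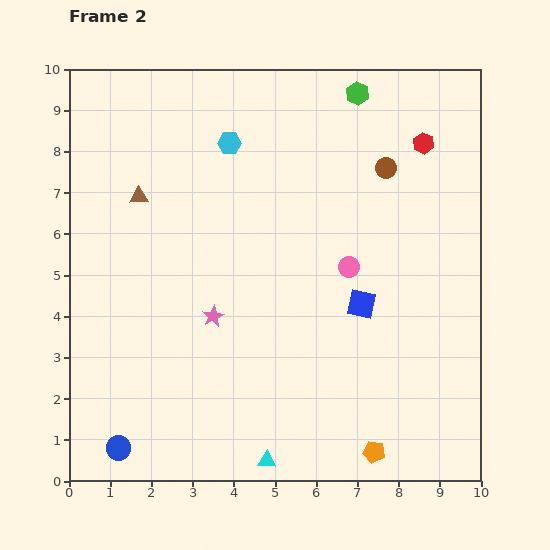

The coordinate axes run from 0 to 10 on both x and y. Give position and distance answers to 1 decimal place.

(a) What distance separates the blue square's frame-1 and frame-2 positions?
3.5

The blue square moved from (5.0, 1.5) to (7.1, 4.3), a distance of √(2.1² + 2.8²) ≈ 3.5.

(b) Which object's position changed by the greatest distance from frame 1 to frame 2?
the blue square

(moved 3.5; next 3.1)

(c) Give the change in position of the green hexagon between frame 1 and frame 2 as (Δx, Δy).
(-0.4, 0.9)

The green hexagon was at (7.4, 8.5) in frame 1 and (7.0, 9.4) in frame 2.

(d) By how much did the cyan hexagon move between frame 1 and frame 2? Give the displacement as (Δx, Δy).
(-0.8, 1.8)

The cyan hexagon was at (4.7, 6.4) in frame 1 and (3.9, 8.2) in frame 2.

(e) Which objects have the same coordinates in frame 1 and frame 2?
none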